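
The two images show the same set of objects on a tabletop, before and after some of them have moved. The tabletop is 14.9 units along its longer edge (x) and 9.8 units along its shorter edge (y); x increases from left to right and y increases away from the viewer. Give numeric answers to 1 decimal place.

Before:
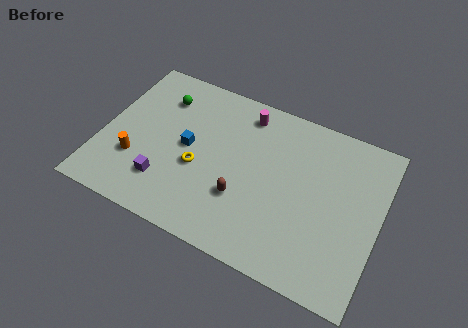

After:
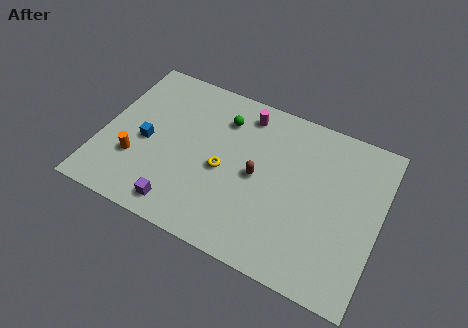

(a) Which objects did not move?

the magenta cylinder and the orange cylinder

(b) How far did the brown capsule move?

1.7

The brown capsule was near (7.8, 3.2) before and (8.4, 4.8) after, so it travelled √(0.6² + 1.6²) ≈ 1.7 units.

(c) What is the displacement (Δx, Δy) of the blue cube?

(-2.2, -0.6)

From the two frames, the blue cube sits at roughly (4.6, 5.0) before and (2.4, 4.4) after.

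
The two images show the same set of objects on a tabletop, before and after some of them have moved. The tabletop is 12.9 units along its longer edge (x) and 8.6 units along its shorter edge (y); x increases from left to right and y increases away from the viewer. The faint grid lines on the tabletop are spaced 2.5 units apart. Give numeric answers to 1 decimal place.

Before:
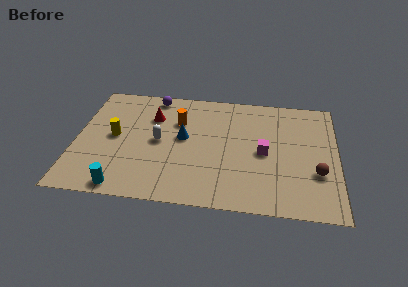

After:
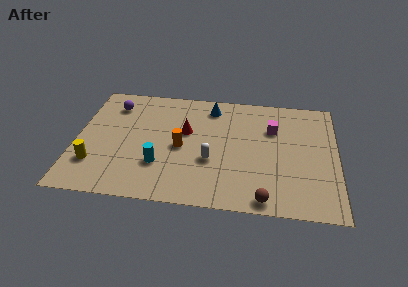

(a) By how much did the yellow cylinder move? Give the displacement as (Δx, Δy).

(-0.9, -2.1)

From the two frames, the yellow cylinder sits at roughly (1.9, 4.4) before and (1.0, 2.3) after.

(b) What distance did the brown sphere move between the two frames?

3.3

The brown sphere moved from about (11.9, 2.9) to (9.4, 0.8), a distance of √(2.5² + 2.1²) ≈ 3.3.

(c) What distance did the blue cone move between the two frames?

2.8

The blue cone moved from about (5.3, 4.7) to (6.6, 7.2), a distance of √(1.3² + 2.5²) ≈ 2.8.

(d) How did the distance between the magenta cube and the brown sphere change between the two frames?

+2.2

The distance was about 2.9 in the first image and 5.1 in the second, so they moved 2.2 units further apart.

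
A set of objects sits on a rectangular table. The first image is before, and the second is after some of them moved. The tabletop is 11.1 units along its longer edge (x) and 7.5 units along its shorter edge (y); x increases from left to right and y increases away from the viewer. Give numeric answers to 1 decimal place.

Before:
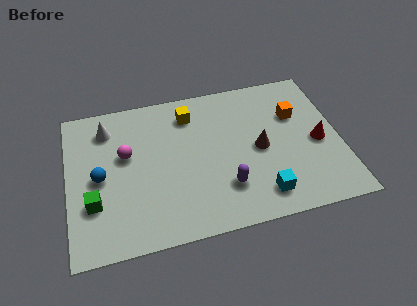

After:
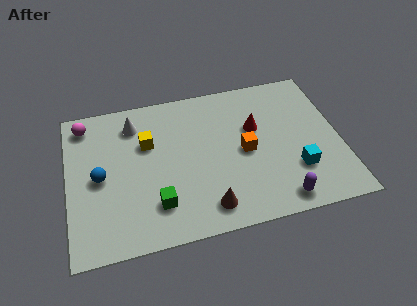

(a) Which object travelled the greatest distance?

the brown cone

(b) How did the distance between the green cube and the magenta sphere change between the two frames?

+2.8

Before: roughly 2.5 units apart; after: 5.3. That's 2.8 units further apart.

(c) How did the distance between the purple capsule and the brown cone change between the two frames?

+0.7

The distance was about 2.2 in the first image and 2.9 in the second, so they moved 0.7 units further apart.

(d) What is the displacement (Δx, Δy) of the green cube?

(2.5, -0.6)

The green cube was at about (1.0, 2.4) and moved to about (3.5, 1.8).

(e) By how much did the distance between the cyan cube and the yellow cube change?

+1.1

The distance was about 5.4 in the first image and 6.5 in the second, so they moved 1.1 units further apart.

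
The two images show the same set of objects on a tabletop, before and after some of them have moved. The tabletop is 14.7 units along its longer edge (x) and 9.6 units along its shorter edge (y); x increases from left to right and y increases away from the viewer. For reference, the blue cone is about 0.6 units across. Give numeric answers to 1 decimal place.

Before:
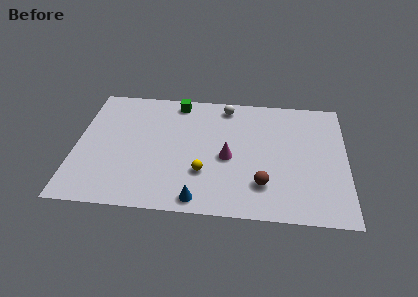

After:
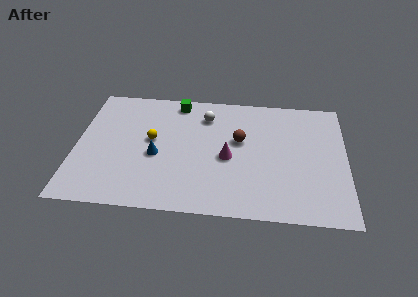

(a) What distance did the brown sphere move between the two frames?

3.5

The brown sphere was near (10.2, 2.4) before and (8.9, 5.7) after, so it travelled √(1.3² + 3.3²) ≈ 3.5 units.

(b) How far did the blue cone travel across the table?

3.9

The blue cone moved from about (6.8, 1.0) to (4.4, 4.1), a distance of √(2.4² + 3.1²) ≈ 3.9.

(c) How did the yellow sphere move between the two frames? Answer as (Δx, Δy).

(-2.9, 2.3)

The yellow sphere started near (7.0, 3.0) and ended near (4.1, 5.3).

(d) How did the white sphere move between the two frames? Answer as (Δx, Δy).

(-1.1, -0.9)

From the two frames, the white sphere sits at roughly (8.1, 8.4) before and (7.0, 7.5) after.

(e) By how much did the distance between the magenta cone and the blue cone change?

+0.3

The distance was about 3.6 in the first image and 3.9 in the second, so they moved 0.3 units further apart.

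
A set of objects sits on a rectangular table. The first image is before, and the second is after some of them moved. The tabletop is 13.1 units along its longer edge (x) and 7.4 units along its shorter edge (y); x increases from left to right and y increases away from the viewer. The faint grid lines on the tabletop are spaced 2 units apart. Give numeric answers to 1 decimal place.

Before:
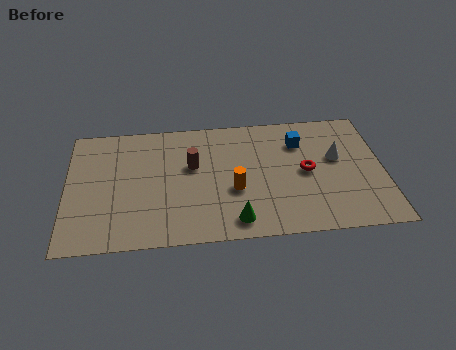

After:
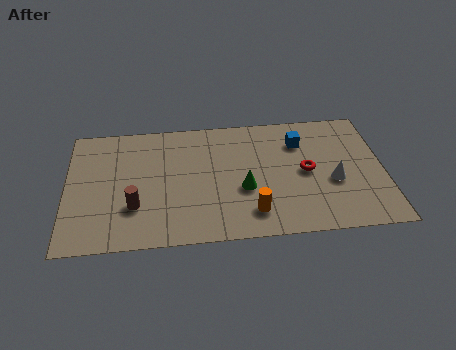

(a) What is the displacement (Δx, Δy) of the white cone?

(-0.2, -1.4)

From the two frames, the white cone sits at roughly (11.2, 4.4) before and (11.0, 3.0) after.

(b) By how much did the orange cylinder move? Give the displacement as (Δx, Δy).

(0.7, -1.4)

From the two frames, the orange cylinder sits at roughly (6.9, 2.9) before and (7.6, 1.5) after.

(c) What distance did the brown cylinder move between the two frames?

3.3

The brown cylinder was near (5.2, 4.5) before and (2.8, 2.3) after, so it travelled √(2.4² + 2.2²) ≈ 3.3 units.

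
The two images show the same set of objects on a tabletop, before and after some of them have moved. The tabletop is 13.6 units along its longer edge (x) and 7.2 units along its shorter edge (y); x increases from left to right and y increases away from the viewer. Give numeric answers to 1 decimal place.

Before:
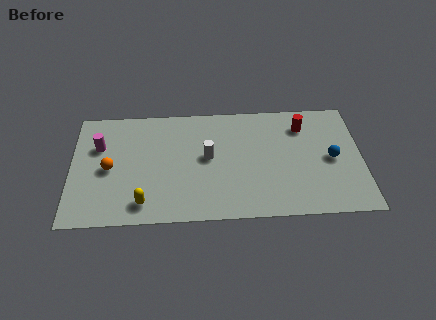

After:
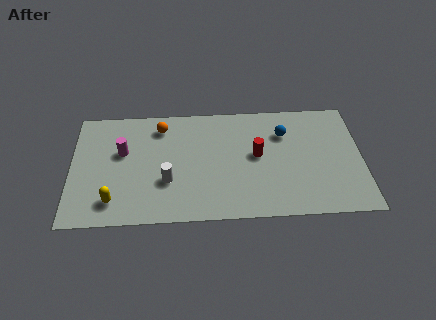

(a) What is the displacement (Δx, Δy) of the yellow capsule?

(-1.4, 0.2)

From the two frames, the yellow capsule sits at roughly (3.4, 1.2) before and (2.0, 1.4) after.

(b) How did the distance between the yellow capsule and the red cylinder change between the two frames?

-1.5

They were about 8.7 units apart before and 7.2 after — 1.5 units closer together.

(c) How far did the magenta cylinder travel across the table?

1.2

The magenta cylinder moved from about (1.3, 4.8) to (2.4, 4.4), a distance of √(1.1² + 0.4²) ≈ 1.2.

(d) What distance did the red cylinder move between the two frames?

2.8

From (10.9, 5.6) to (8.7, 3.9), the red cylinder covered √(2.2² + 1.7²) ≈ 2.8 units.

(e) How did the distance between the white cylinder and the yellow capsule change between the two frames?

-1.3

The distance was about 4.0 in the first image and 2.7 in the second, so they moved 1.3 units closer together.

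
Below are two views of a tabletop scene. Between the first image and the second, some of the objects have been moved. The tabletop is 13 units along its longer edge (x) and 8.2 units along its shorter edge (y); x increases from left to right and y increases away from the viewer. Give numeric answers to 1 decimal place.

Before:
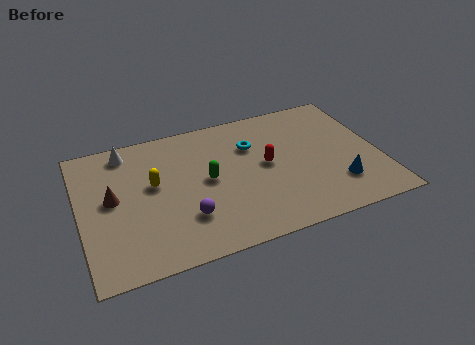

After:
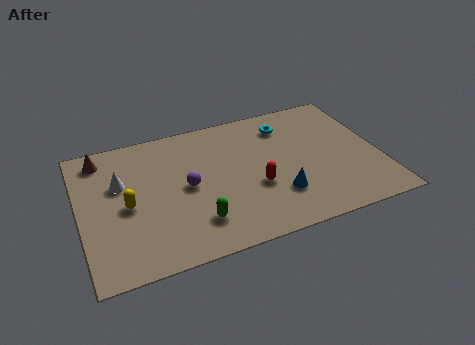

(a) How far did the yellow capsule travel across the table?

1.5

The yellow capsule moved from about (3.2, 4.7) to (2.0, 3.8), a distance of √(1.2² + 0.9²) ≈ 1.5.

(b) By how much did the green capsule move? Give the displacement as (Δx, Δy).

(-0.7, -2.3)

From the two frames, the green capsule sits at roughly (5.5, 4.2) before and (4.8, 1.9) after.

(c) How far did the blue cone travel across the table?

2.6

From (11.0, 2.1) to (8.4, 2.3), the blue cone covered √(2.6² + 0.2²) ≈ 2.6 units.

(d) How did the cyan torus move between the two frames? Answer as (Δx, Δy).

(1.6, 0.8)

From the two frames, the cyan torus sits at roughly (7.6, 5.7) before and (9.2, 6.5) after.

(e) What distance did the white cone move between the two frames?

1.9

From (2.2, 7.1) to (1.8, 5.2), the white cone covered √(0.4² + 1.9²) ≈ 1.9 units.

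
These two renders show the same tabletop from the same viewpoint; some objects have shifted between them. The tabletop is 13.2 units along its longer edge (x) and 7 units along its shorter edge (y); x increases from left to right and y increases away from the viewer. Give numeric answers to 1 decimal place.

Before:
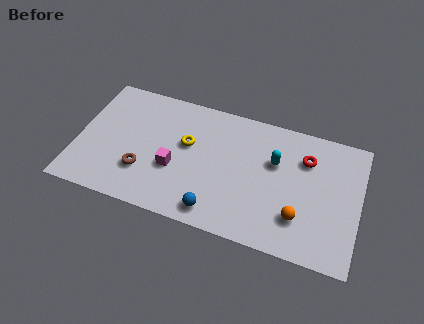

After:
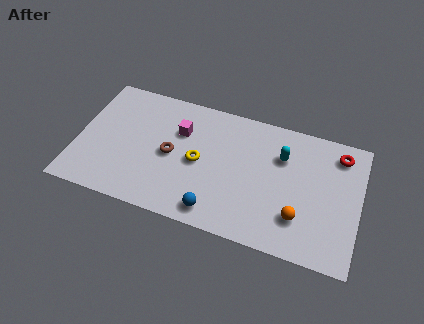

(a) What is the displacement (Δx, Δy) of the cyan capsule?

(0.3, 0.4)

The cyan capsule was at about (9.2, 4.5) and moved to about (9.5, 4.9).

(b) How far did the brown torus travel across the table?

1.8

The brown torus was near (3.2, 2.1) before and (4.4, 3.4) after, so it travelled √(1.2² + 1.3²) ≈ 1.8 units.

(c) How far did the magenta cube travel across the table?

2.1

From (4.6, 2.7) to (4.7, 4.8), the magenta cube covered √(0.1² + 2.1²) ≈ 2.1 units.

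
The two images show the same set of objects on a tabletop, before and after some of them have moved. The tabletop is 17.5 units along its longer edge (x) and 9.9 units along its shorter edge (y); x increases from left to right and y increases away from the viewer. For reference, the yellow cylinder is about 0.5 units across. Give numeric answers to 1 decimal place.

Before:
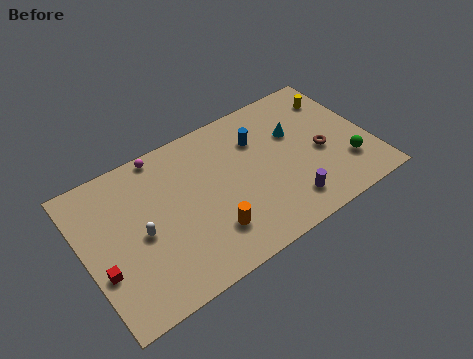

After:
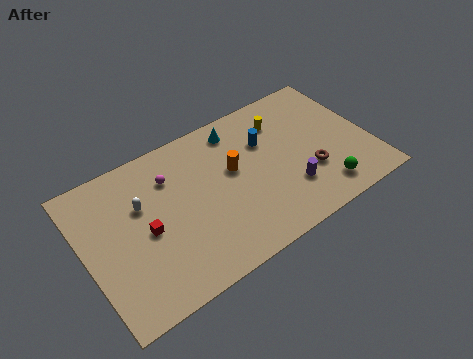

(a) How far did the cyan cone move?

3.9

The cyan cone moved from about (13.2, 6.4) to (9.9, 8.4), a distance of √(3.3² + 2.0²) ≈ 3.9.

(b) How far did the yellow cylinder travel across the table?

3.5

The yellow cylinder was near (16.1, 7.7) before and (12.6, 7.6) after, so it travelled √(3.5² + 0.1²) ≈ 3.5 units.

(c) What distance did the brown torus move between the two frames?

1.3

The brown torus was near (14.5, 4.3) before and (13.6, 3.3) after, so it travelled √(0.9² + 1.0²) ≈ 1.3 units.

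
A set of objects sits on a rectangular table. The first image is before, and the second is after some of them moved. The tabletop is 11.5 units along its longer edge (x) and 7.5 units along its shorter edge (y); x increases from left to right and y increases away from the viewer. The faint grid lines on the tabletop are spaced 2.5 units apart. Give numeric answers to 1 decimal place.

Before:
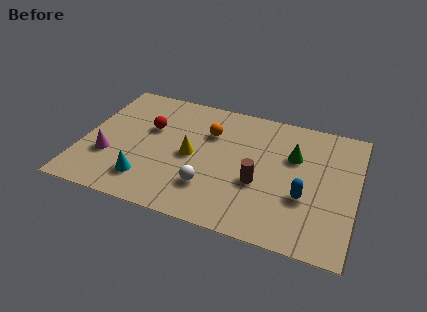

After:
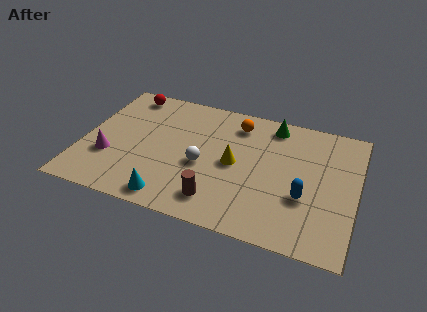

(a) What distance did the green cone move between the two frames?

1.9

From (8.8, 4.9) to (7.8, 6.5), the green cone covered √(1.0² + 1.6²) ≈ 1.9 units.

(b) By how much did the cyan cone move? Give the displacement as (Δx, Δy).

(1.1, -0.7)

The cyan cone started near (2.9, 1.6) and ended near (4.0, 0.9).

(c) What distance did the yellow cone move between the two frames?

1.8

The yellow cone was near (4.6, 3.6) before and (6.4, 3.7) after, so it travelled √(1.8² + 0.1²) ≈ 1.8 units.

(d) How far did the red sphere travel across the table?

2.2

From (2.7, 4.7) to (1.5, 6.6), the red sphere covered √(1.2² + 1.9²) ≈ 2.2 units.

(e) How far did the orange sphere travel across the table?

1.4

From (5.2, 5.2) to (6.3, 6.1), the orange sphere covered √(1.1² + 0.9²) ≈ 1.4 units.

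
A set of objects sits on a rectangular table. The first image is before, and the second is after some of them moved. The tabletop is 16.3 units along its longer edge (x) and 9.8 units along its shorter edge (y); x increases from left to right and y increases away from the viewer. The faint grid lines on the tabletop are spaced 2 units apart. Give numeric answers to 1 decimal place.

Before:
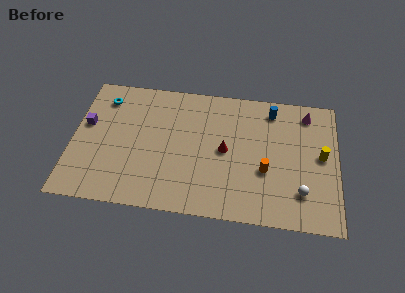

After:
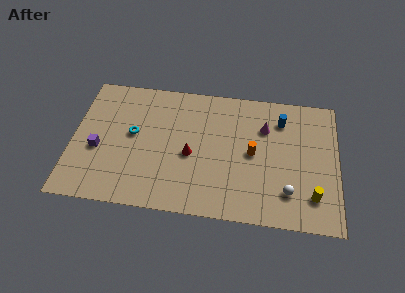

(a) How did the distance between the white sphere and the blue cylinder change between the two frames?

-0.9

Before: roughly 6.2 units apart; after: 5.3. That's 0.9 units closer together.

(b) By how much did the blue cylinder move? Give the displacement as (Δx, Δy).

(0.6, -0.7)

The blue cylinder started near (12.2, 8.3) and ended near (12.8, 7.6).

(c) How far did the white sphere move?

0.8

The white sphere moved from about (14.1, 2.4) to (13.3, 2.3), a distance of √(0.8² + 0.1²) ≈ 0.8.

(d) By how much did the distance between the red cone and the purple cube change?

-2.9

The distance was about 8.6 in the first image and 5.7 in the second, so they moved 2.9 units closer together.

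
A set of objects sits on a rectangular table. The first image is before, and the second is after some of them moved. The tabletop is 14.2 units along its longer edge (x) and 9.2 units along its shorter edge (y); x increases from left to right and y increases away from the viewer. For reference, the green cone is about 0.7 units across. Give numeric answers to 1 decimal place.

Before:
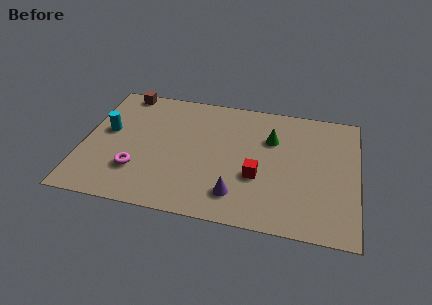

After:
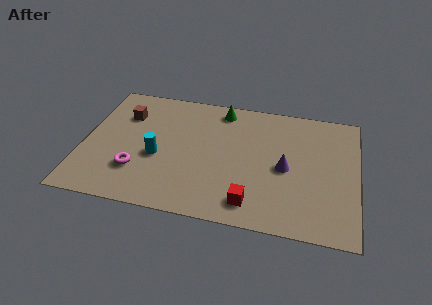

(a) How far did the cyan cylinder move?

3.0

From (1.2, 5.2) to (3.9, 3.8), the cyan cylinder covered √(2.7² + 1.4²) ≈ 3.0 units.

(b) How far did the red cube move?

1.9

The red cube moved from about (9.1, 3.4) to (8.9, 1.5), a distance of √(0.2² + 1.9²) ≈ 1.9.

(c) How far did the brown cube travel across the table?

1.8

The brown cube was near (1.8, 8.4) before and (2.0, 6.6) after, so it travelled √(0.2² + 1.8²) ≈ 1.8 units.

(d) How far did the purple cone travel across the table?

3.4

The purple cone moved from about (8.1, 1.9) to (10.5, 4.3), a distance of √(2.4² + 2.4²) ≈ 3.4.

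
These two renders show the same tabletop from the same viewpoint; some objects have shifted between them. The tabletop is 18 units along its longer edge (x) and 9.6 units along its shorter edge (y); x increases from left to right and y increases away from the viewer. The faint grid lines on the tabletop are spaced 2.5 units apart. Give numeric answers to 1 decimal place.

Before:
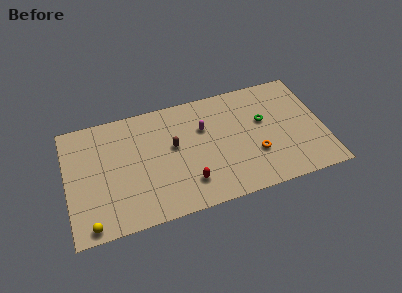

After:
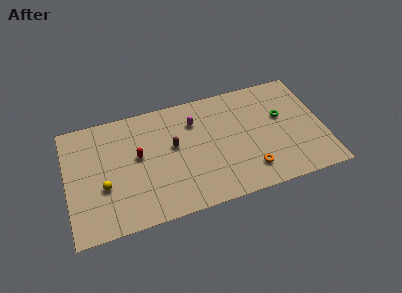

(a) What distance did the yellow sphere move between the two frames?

2.9

From (1.4, 0.9) to (2.5, 3.6), the yellow sphere covered √(1.1² + 2.7²) ≈ 2.9 units.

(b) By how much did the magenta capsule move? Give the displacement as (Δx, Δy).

(-0.6, 0.7)

From the two frames, the magenta capsule sits at roughly (9.7, 6.4) before and (9.1, 7.1) after.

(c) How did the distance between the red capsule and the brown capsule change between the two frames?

-0.9

They were about 3.4 units apart before and 2.5 after — 0.9 units closer together.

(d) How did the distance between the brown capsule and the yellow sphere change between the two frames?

-2.3

Before: roughly 7.6 units apart; after: 5.3. That's 2.3 units closer together.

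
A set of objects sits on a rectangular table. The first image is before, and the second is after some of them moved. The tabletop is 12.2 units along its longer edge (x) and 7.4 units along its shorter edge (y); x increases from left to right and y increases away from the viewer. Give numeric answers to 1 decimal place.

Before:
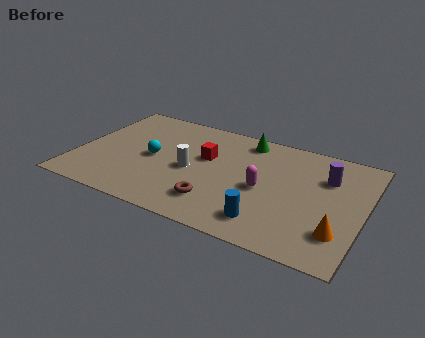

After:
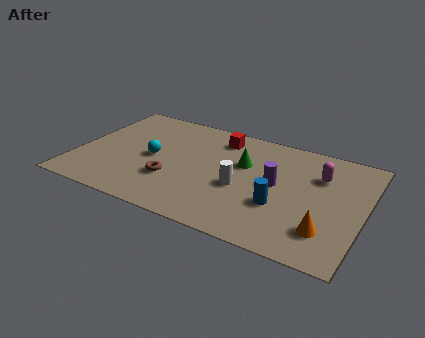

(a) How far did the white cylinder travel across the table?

2.2

The white cylinder moved from about (4.9, 3.4) to (7.1, 3.1), a distance of √(2.2² + 0.3²) ≈ 2.2.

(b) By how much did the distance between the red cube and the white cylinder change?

+2.1

They were about 1.2 units apart before and 3.3 after — 2.1 units further apart.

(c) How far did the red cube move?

1.6

From (5.4, 4.5) to (5.8, 6.1), the red cube covered √(0.4² + 1.6²) ≈ 1.6 units.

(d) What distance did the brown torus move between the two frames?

2.1

From (6.2, 1.7) to (4.2, 2.4), the brown torus covered √(2.0² + 0.7²) ≈ 2.1 units.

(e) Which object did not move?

the cyan sphere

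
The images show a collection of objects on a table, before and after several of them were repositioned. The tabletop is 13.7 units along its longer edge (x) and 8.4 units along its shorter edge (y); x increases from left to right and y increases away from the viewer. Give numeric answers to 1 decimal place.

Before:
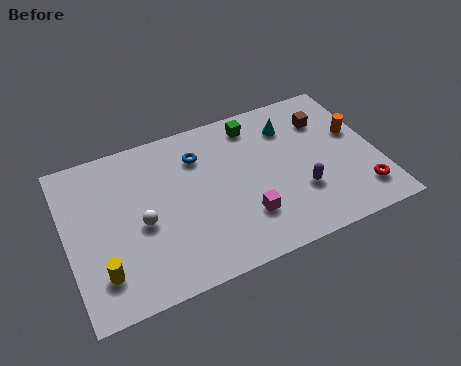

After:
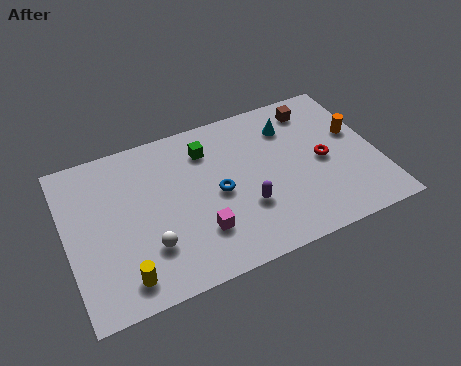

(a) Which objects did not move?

the orange cylinder and the cyan cone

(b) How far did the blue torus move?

2.4

From (6.0, 6.3) to (6.6, 4.0), the blue torus covered √(0.6² + 2.3²) ≈ 2.4 units.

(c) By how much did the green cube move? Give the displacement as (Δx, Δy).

(-2.2, -0.6)

From the two frames, the green cube sits at roughly (8.6, 7.1) before and (6.4, 6.5) after.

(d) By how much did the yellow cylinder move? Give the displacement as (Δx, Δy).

(0.9, -0.6)

From the two frames, the yellow cylinder sits at roughly (1.3, 1.9) before and (2.2, 1.3) after.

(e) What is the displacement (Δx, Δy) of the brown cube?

(-0.4, 0.8)

The brown cube started near (11.7, 6.2) and ended near (11.3, 7.0).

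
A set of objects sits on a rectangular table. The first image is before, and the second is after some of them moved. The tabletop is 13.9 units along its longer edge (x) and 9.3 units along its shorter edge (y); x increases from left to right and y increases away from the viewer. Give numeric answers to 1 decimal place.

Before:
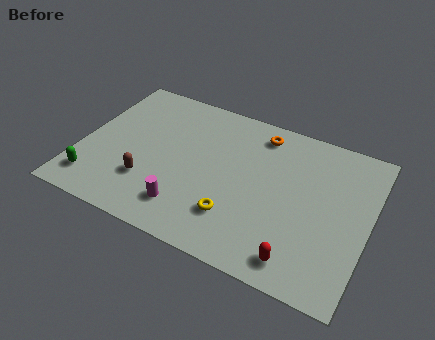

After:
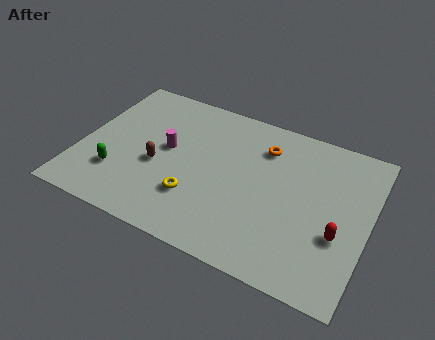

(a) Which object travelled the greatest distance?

the magenta cylinder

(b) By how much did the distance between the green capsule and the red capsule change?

+0.6

They were about 10.0 units apart before and 10.6 after — 0.6 units further apart.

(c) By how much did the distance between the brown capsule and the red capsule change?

+1.2

Before: roughly 7.6 units apart; after: 8.8. That's 1.2 units further apart.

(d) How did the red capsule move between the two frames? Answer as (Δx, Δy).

(1.6, 2.1)

The red capsule started near (11.0, 1.3) and ended near (12.6, 3.4).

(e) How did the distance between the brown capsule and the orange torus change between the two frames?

-1.3

The distance was about 7.1 in the first image and 5.8 in the second, so they moved 1.3 units closer together.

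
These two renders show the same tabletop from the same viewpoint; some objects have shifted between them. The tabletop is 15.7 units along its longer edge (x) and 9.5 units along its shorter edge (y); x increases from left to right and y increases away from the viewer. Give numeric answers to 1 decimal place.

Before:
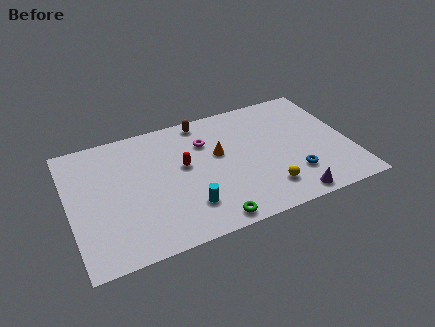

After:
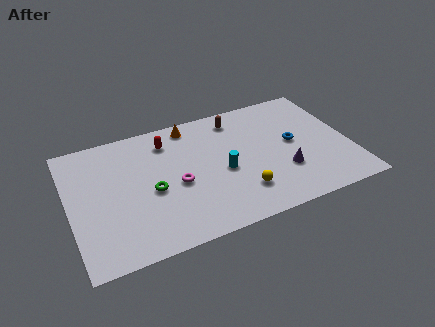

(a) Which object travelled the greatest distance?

the green torus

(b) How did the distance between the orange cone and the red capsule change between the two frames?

-0.4

The distance was about 2.0 in the first image and 1.6 in the second, so they moved 0.4 units closer together.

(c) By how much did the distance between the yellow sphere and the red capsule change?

+0.9

The distance was about 5.5 in the first image and 6.4 in the second, so they moved 0.9 units further apart.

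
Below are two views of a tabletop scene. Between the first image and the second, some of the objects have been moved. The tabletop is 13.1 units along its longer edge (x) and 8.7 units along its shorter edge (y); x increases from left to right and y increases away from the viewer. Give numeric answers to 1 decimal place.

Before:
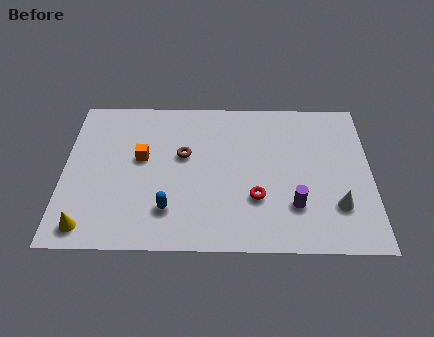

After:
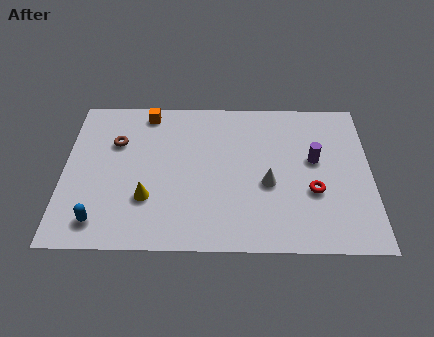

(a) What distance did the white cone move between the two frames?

3.1

The white cone was near (11.6, 2.4) before and (8.7, 3.6) after, so it travelled √(2.9² + 1.2²) ≈ 3.1 units.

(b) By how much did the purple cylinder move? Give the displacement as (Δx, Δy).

(0.9, 2.6)

The purple cylinder started near (9.8, 2.4) and ended near (10.7, 5.0).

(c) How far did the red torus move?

2.4

From (8.2, 2.8) to (10.6, 3.2), the red torus covered √(2.4² + 0.4²) ≈ 2.4 units.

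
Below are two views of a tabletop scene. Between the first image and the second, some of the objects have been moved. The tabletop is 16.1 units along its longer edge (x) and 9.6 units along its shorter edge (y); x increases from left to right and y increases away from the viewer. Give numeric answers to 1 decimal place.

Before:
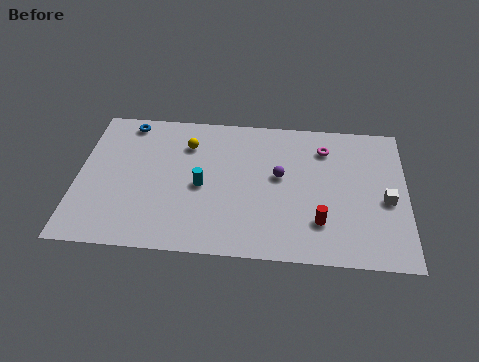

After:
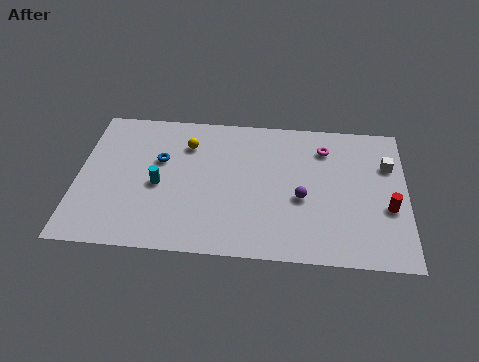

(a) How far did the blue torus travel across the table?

3.0

The blue torus moved from about (2.3, 8.5) to (4.0, 6.0), a distance of √(1.7² + 2.5²) ≈ 3.0.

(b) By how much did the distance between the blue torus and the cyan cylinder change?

-3.9

The distance was about 5.6 in the first image and 1.7 in the second, so they moved 3.9 units closer together.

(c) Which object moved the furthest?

the red cylinder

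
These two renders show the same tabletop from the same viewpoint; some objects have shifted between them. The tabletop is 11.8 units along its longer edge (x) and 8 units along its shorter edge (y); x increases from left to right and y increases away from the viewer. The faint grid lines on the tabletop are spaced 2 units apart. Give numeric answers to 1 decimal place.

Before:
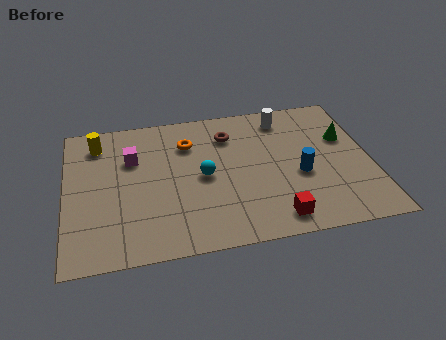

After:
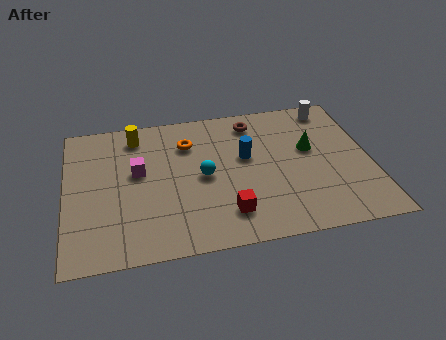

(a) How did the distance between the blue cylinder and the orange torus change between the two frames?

-2.4

Before: roughly 4.9 units apart; after: 2.5. That's 2.4 units closer together.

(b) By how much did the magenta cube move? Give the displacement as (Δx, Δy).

(0.2, -0.8)

From the two frames, the magenta cube sits at roughly (2.6, 5.4) before and (2.8, 4.6) after.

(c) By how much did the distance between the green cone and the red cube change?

-0.5

Before: roughly 5.0 units apart; after: 4.5. That's 0.5 units closer together.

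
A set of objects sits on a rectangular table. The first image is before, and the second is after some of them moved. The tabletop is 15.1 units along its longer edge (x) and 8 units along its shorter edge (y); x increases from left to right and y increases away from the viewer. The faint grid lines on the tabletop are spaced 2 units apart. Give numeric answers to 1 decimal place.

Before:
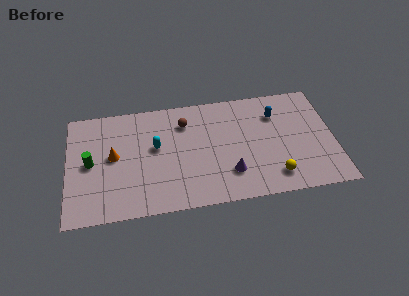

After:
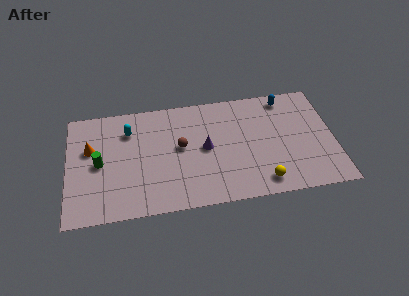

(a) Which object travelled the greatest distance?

the purple cone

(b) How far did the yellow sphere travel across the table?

0.8

The yellow sphere moved from about (11.6, 1.5) to (10.9, 1.2), a distance of √(0.7² + 0.3²) ≈ 0.8.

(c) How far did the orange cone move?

1.5

The orange cone moved from about (2.6, 4.3) to (1.3, 5.0), a distance of √(1.3² + 0.7²) ≈ 1.5.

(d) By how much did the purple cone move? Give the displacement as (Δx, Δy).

(-1.3, 2.0)

The purple cone was at about (9.1, 2.1) and moved to about (7.8, 4.1).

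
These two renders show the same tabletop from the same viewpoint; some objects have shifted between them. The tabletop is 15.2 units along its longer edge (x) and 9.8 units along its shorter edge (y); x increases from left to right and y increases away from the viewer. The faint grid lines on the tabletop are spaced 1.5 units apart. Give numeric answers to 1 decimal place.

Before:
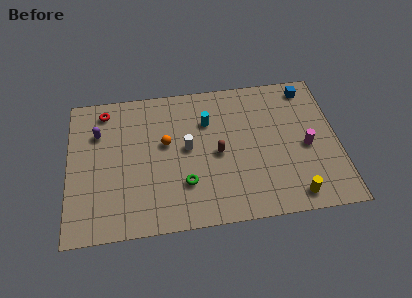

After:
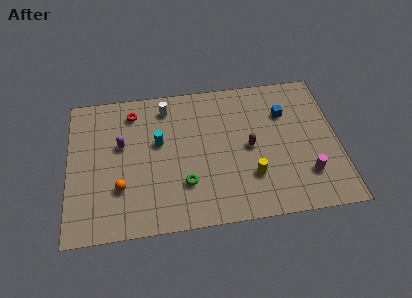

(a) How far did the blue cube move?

2.1

From (13.7, 8.5) to (12.3, 6.9), the blue cube covered √(1.4² + 1.6²) ≈ 2.1 units.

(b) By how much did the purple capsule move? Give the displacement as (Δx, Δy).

(1.3, -1.0)

The purple capsule was at about (1.7, 6.9) and moved to about (3.0, 5.9).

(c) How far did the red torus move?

1.6

The red torus moved from about (2.1, 8.4) to (3.7, 8.1), a distance of √(1.6² + 0.3²) ≈ 1.6.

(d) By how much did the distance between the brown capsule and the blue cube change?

-3.6

The distance was about 6.6 in the first image and 3.0 in the second, so they moved 3.6 units closer together.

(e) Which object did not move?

the green torus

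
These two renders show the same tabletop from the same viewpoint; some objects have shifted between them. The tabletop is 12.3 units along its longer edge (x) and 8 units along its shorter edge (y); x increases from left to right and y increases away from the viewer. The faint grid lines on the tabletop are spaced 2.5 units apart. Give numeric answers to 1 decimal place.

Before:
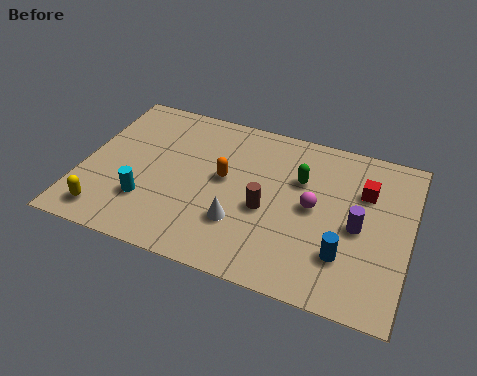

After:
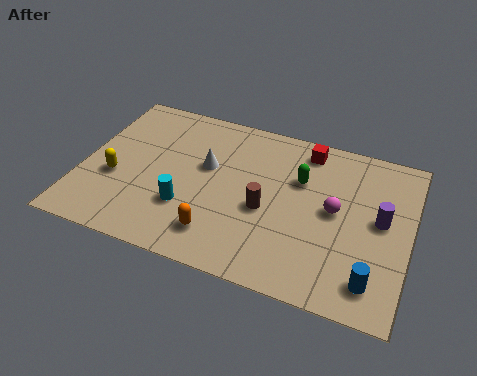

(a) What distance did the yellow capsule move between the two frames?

1.9

From (1.2, 1.2) to (1.3, 3.1), the yellow capsule covered √(0.1² + 1.9²) ≈ 1.9 units.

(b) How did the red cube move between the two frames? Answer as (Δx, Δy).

(-2.3, 1.4)

The red cube started near (10.5, 5.5) and ended near (8.2, 6.9).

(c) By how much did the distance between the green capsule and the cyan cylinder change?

-1.4

They were about 6.3 units apart before and 4.9 after — 1.4 units closer together.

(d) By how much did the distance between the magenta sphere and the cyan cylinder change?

-0.7

Before: roughly 6.4 units apart; after: 5.7. That's 0.7 units closer together.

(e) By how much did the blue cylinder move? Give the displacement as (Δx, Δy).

(1.1, -0.8)

The blue cylinder was at about (10.0, 2.2) and moved to about (11.1, 1.4).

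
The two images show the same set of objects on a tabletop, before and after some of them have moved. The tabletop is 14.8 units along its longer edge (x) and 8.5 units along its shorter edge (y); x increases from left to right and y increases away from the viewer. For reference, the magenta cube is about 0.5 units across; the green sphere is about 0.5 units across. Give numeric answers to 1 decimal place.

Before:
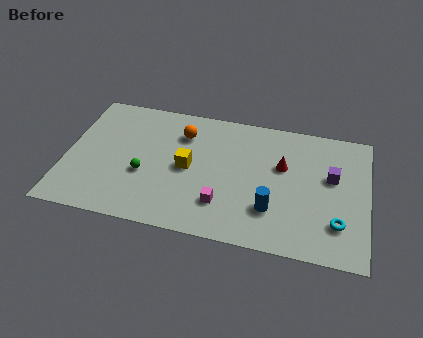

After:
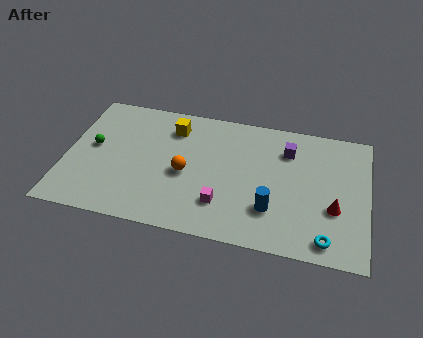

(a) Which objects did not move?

the magenta cube and the blue cylinder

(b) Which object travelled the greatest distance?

the red cone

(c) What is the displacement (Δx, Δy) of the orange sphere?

(0.3, -2.6)

The orange sphere was at about (5.6, 6.4) and moved to about (5.9, 3.8).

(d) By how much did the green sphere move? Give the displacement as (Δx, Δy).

(-2.6, 1.3)

The green sphere was at about (3.9, 3.3) and moved to about (1.3, 4.6).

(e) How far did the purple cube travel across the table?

2.6

From (13.0, 5.1) to (10.8, 6.4), the purple cube covered √(2.2² + 1.3²) ≈ 2.6 units.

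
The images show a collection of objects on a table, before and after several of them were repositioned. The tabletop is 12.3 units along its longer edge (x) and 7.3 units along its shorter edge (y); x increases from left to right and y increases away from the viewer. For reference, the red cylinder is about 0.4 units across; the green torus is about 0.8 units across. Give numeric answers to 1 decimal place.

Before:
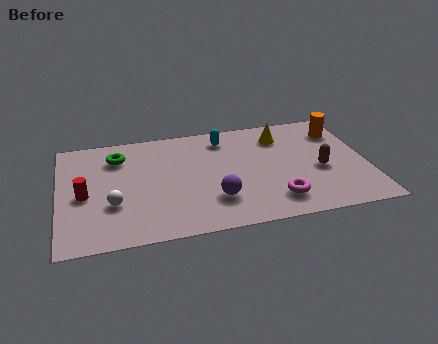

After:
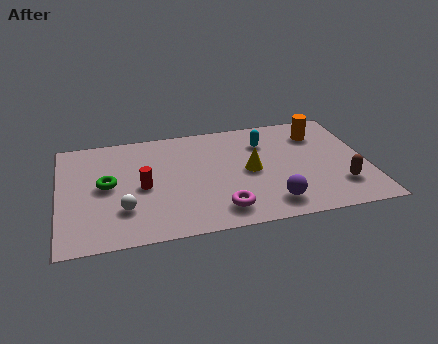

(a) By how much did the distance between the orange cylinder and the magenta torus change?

+1.0

Before: roughly 5.0 units apart; after: 6.0. That's 1.0 units further apart.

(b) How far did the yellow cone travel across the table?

2.5

From (9.0, 5.7) to (7.6, 3.6), the yellow cone covered √(1.4² + 2.1²) ≈ 2.5 units.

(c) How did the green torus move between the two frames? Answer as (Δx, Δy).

(-0.5, -1.8)

The green torus started near (2.4, 5.6) and ended near (1.9, 3.8).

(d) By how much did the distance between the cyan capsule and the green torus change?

+2.3

They were about 4.3 units apart before and 6.6 after — 2.3 units further apart.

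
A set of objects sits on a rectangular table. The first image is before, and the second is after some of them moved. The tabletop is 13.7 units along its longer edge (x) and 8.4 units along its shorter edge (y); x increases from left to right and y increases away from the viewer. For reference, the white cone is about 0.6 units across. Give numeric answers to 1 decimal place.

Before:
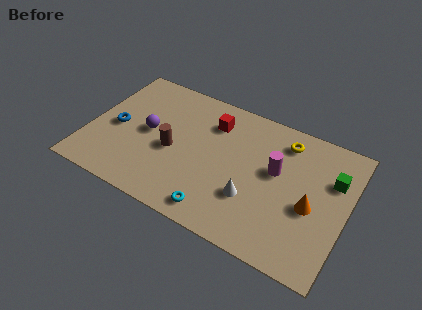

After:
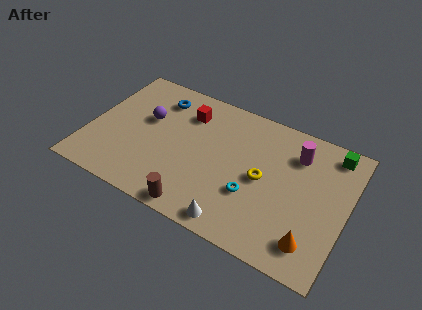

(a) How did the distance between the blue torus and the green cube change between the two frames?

-2.2

The distance was about 11.5 in the first image and 9.3 in the second, so they moved 2.2 units closer together.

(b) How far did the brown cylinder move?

3.4

From (4.5, 3.7) to (6.3, 0.8), the brown cylinder covered √(1.8² + 2.9²) ≈ 3.4 units.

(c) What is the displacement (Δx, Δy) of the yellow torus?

(-0.8, -2.8)

From the two frames, the yellow torus sits at roughly (10.1, 6.9) before and (9.3, 4.1) after.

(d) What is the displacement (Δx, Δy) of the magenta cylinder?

(0.9, 1.5)

The magenta cylinder was at about (9.9, 4.9) and moved to about (10.8, 6.4).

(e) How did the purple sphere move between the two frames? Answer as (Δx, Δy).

(-0.2, 0.8)

The purple sphere started near (3.1, 4.3) and ended near (2.9, 5.1).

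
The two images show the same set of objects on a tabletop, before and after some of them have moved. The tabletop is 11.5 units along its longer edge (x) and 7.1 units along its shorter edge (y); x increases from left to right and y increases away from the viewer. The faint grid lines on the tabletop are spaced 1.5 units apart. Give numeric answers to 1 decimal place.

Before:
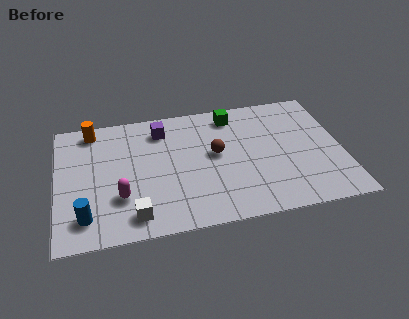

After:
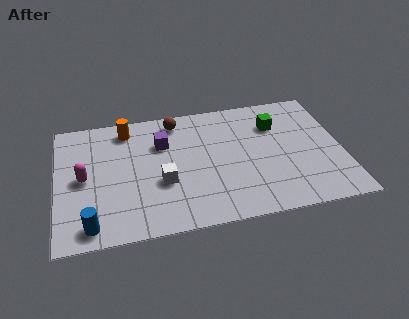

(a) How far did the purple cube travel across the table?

0.8

The purple cube moved from about (4.3, 5.7) to (4.3, 4.9), a distance of √(0.0² + 0.8²) ≈ 0.8.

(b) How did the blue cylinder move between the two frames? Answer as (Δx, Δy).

(0.2, -0.5)

The blue cylinder was at about (1.1, 1.4) and moved to about (1.3, 0.9).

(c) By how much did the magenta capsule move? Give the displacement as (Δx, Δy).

(-1.4, 1.3)

The magenta capsule was at about (2.5, 2.2) and moved to about (1.1, 3.5).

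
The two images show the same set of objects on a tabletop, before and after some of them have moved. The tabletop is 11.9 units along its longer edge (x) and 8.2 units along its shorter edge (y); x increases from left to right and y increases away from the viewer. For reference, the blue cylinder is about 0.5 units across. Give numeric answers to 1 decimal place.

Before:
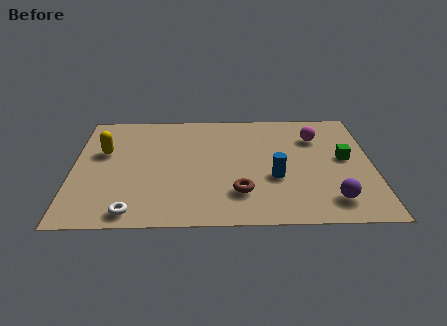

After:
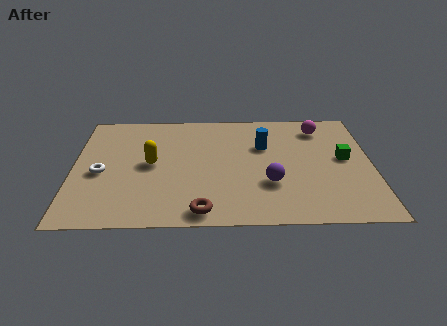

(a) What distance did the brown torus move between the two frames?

1.9

The brown torus moved from about (6.6, 2.1) to (5.1, 0.9), a distance of √(1.5² + 1.2²) ≈ 1.9.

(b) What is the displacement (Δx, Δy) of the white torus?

(-1.3, 2.7)

The white torus started near (2.4, 0.9) and ended near (1.1, 3.6).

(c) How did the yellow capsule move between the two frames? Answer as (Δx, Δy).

(1.9, -0.9)

The yellow capsule was at about (1.2, 5.1) and moved to about (3.1, 4.2).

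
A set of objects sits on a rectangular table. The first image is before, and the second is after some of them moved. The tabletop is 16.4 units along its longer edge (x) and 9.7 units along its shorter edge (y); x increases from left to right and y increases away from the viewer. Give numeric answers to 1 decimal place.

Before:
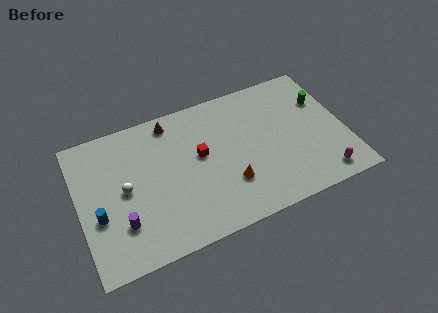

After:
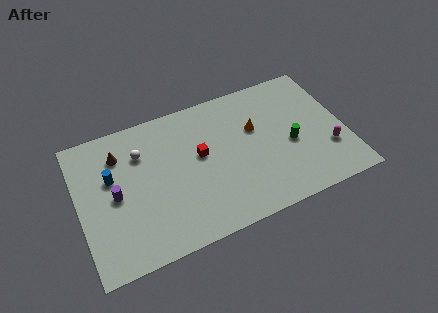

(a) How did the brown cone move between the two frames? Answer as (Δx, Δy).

(-3.3, -1.1)

The brown cone was at about (6.0, 8.5) and moved to about (2.7, 7.4).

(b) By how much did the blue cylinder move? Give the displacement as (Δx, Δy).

(1.0, 2.3)

The blue cylinder was at about (1.1, 3.7) and moved to about (2.1, 6.0).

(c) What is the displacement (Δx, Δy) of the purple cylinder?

(-0.2, 2.0)

The purple cylinder was at about (2.4, 2.7) and moved to about (2.2, 4.7).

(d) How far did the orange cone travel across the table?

3.8

From (9.0, 2.9) to (11.0, 6.1), the orange cone covered √(2.0² + 3.2²) ≈ 3.8 units.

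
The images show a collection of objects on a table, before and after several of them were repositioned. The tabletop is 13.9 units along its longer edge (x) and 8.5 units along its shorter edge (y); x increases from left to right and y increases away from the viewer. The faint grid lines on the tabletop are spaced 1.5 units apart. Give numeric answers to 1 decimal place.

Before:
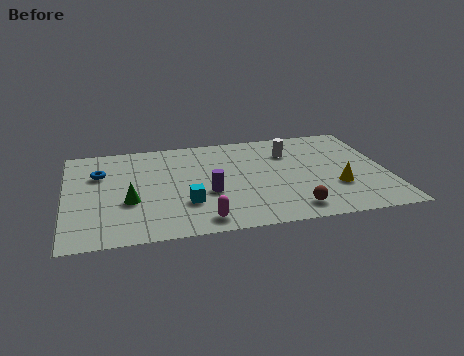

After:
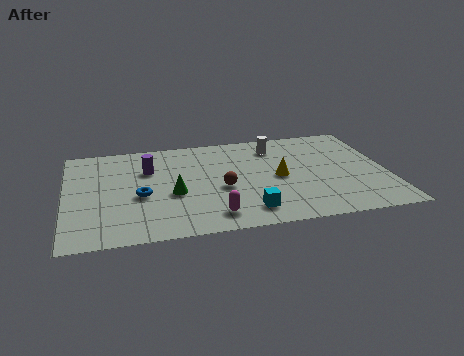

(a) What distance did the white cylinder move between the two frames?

0.8

The white cylinder was near (9.8, 6.2) before and (9.2, 6.8) after, so it travelled √(0.6² + 0.6²) ≈ 0.8 units.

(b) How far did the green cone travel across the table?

1.9

The green cone was near (2.7, 3.2) before and (4.6, 3.5) after, so it travelled √(1.9² + 0.3²) ≈ 1.9 units.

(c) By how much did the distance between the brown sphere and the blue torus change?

-5.8

Before: roughly 9.3 units apart; after: 3.5. That's 5.8 units closer together.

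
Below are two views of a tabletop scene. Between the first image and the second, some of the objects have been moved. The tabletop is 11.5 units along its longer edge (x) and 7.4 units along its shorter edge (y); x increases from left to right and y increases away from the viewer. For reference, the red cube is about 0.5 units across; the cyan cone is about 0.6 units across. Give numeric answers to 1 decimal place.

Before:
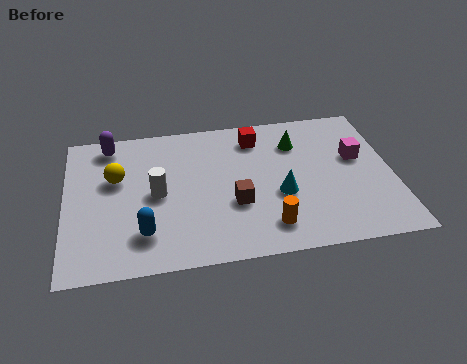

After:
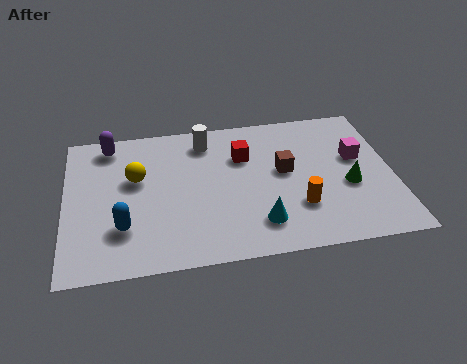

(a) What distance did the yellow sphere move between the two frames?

0.7

The yellow sphere was near (1.8, 4.6) before and (2.5, 4.5) after, so it travelled √(0.7² + 0.1²) ≈ 0.7 units.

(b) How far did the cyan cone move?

1.5

The cyan cone moved from about (7.5, 2.9) to (6.7, 1.6), a distance of √(0.8² + 1.3²) ≈ 1.5.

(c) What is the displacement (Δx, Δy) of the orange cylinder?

(1.1, 0.8)

The orange cylinder was at about (7.0, 1.4) and moved to about (8.1, 2.2).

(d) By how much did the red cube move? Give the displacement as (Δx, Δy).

(-0.5, -0.9)

From the two frames, the red cube sits at roughly (6.8, 6.0) before and (6.3, 5.1) after.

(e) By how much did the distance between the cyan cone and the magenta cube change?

+1.4

The distance was about 3.2 in the first image and 4.6 in the second, so they moved 1.4 units further apart.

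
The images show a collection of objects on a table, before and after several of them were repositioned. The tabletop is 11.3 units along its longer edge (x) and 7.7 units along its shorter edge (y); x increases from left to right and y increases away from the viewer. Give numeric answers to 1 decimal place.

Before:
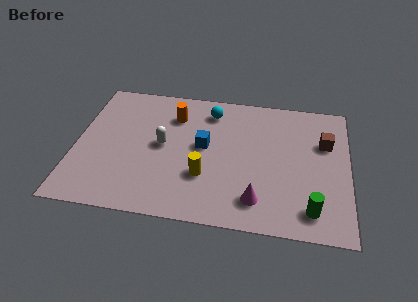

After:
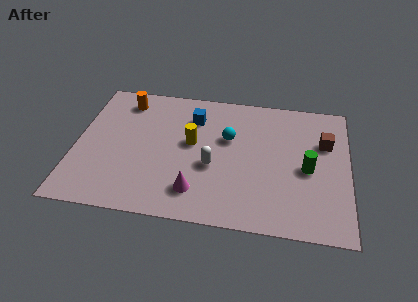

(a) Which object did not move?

the brown cube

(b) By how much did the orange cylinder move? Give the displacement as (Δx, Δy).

(-2.1, 0.6)

The orange cylinder started near (4.0, 5.8) and ended near (1.9, 6.4).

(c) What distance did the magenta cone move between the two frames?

2.5

The magenta cone was near (7.6, 1.5) before and (5.1, 1.6) after, so it travelled √(2.5² + 0.1²) ≈ 2.5 units.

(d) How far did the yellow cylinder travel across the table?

1.9

The yellow cylinder was near (5.4, 2.5) before and (4.8, 4.3) after, so it travelled √(0.6² + 1.8²) ≈ 1.9 units.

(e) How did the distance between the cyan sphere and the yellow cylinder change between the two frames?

-2.2

They were about 3.8 units apart before and 1.6 after — 2.2 units closer together.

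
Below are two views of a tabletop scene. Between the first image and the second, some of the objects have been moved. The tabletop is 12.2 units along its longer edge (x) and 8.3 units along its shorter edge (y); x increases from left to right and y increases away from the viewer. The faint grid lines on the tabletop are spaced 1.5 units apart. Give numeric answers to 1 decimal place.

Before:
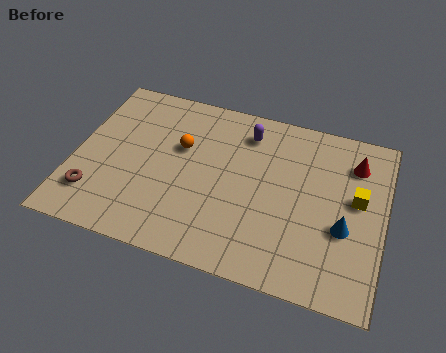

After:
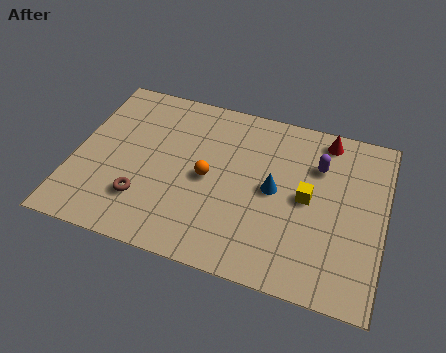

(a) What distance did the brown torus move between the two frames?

1.9

The brown torus moved from about (1.0, 1.9) to (2.9, 2.2), a distance of √(1.9² + 0.3²) ≈ 1.9.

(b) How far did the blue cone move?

3.0

The blue cone moved from about (10.7, 3.2) to (7.9, 4.2), a distance of √(2.8² + 1.0²) ≈ 3.0.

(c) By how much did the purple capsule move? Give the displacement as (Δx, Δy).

(2.9, -0.8)

From the two frames, the purple capsule sits at roughly (6.6, 6.7) before and (9.5, 5.9) after.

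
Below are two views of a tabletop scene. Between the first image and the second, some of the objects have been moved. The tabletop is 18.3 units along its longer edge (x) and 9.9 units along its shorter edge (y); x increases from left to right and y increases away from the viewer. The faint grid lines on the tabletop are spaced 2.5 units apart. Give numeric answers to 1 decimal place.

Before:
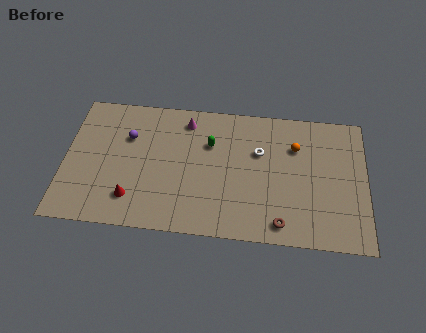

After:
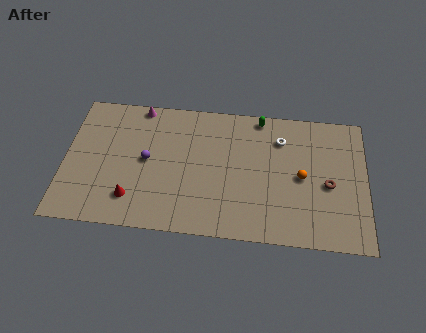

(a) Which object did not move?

the red cone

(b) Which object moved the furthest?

the brown torus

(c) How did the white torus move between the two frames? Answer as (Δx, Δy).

(1.3, 1.1)

From the two frames, the white torus sits at roughly (11.8, 6.4) before and (13.1, 7.5) after.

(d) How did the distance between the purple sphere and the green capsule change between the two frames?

+2.8

They were about 5.0 units apart before and 7.8 after — 2.8 units further apart.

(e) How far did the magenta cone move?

3.0

The magenta cone moved from about (7.3, 8.3) to (4.4, 9.1), a distance of √(2.9² + 0.8²) ≈ 3.0.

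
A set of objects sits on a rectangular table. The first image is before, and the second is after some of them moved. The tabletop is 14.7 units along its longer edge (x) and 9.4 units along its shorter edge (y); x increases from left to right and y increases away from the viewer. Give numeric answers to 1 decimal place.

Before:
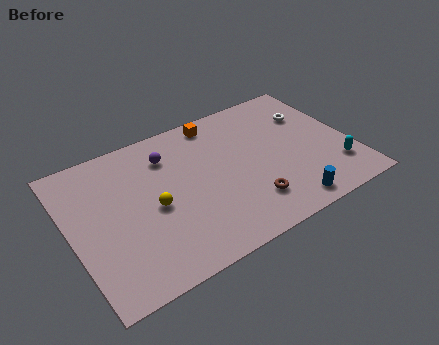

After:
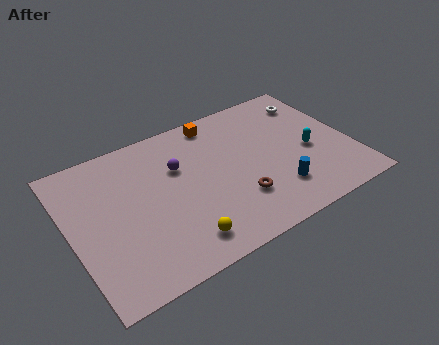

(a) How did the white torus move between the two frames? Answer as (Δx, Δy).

(0.3, 0.9)

The white torus started near (13.0, 6.6) and ended near (13.3, 7.5).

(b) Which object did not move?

the orange cube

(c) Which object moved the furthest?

the yellow sphere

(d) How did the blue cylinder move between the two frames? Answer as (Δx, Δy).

(-0.3, 1.2)

From the two frames, the blue cylinder sits at roughly (10.7, 1.1) before and (10.4, 2.3) after.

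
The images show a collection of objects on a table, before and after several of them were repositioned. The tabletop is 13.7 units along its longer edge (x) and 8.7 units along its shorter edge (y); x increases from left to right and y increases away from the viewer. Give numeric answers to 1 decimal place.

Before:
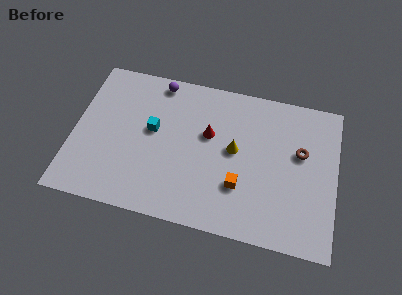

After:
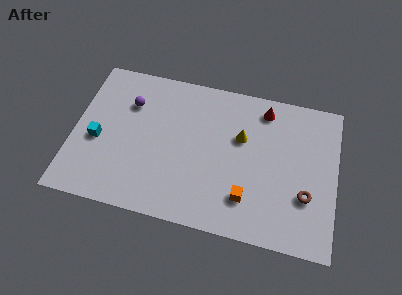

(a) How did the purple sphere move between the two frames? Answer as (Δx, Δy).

(-1.4, -1.6)

The purple sphere was at about (4.2, 7.8) and moved to about (2.8, 6.2).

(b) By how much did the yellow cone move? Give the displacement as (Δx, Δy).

(0.3, 0.8)

From the two frames, the yellow cone sits at roughly (8.4, 4.7) before and (8.7, 5.5) after.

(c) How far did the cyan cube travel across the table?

3.0

The cyan cube moved from about (4.1, 4.9) to (1.3, 3.7), a distance of √(2.8² + 1.2²) ≈ 3.0.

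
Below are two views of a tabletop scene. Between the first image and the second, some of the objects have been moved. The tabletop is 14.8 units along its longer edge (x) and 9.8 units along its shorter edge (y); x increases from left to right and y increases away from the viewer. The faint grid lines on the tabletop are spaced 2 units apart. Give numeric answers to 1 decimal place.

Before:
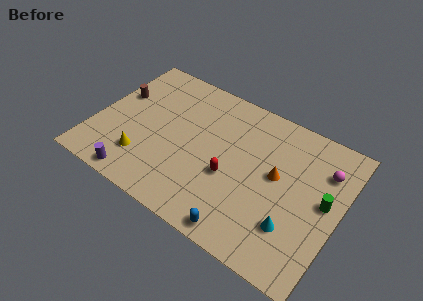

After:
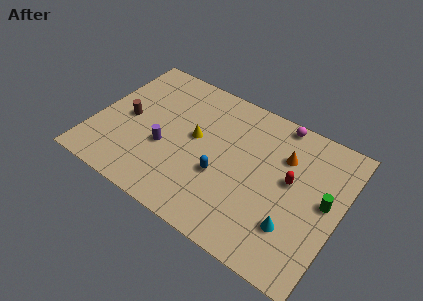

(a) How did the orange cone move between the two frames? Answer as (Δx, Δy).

(0.2, 1.5)

The orange cone started near (11.0, 5.4) and ended near (11.2, 6.9).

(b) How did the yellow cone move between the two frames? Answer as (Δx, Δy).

(2.7, 3.0)

The yellow cone was at about (3.3, 2.4) and moved to about (6.0, 5.4).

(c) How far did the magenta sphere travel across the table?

3.6

The magenta sphere moved from about (13.6, 7.2) to (10.5, 9.0), a distance of √(3.1² + 1.8²) ≈ 3.6.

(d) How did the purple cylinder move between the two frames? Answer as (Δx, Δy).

(1.2, 2.9)

From the two frames, the purple cylinder sits at roughly (3.2, 0.9) before and (4.4, 3.8) after.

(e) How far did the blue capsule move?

3.3

The blue capsule was near (9.7, 0.9) before and (7.9, 3.7) after, so it travelled √(1.8² + 2.8²) ≈ 3.3 units.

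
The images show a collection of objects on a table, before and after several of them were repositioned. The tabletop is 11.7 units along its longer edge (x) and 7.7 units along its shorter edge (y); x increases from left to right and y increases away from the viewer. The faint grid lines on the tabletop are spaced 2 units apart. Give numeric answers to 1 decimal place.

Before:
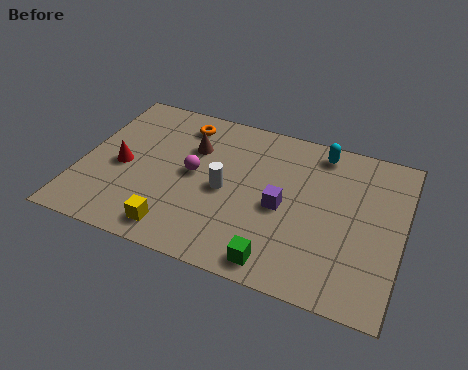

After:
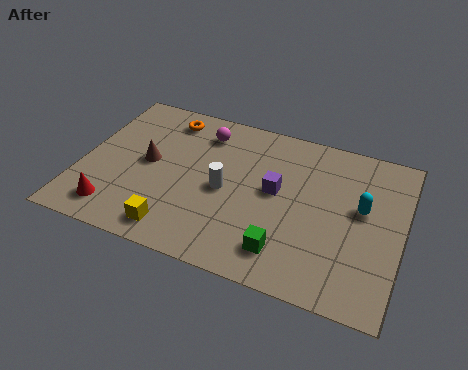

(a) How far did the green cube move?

0.6

The green cube was near (7.5, 0.9) before and (7.7, 1.5) after, so it travelled √(0.2² + 0.6²) ≈ 0.6 units.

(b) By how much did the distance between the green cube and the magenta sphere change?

+1.3

Before: roughly 4.6 units apart; after: 5.9. That's 1.3 units further apart.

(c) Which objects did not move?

the white cylinder and the yellow cube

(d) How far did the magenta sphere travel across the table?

2.2

The magenta sphere moved from about (4.1, 4.0) to (4.2, 6.2), a distance of √(0.1² + 2.2²) ≈ 2.2.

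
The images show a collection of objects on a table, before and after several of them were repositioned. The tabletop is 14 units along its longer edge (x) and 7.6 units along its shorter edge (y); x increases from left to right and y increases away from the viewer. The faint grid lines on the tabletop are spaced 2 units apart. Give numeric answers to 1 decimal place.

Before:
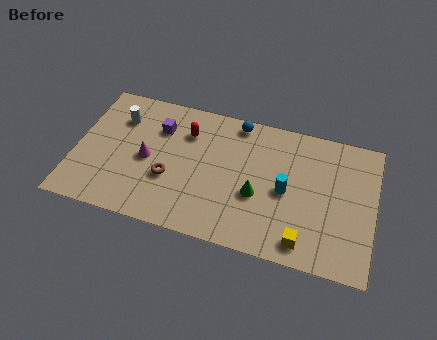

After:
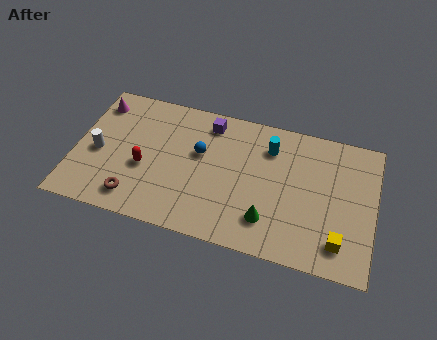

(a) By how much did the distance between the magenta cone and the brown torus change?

+4.0

They were about 1.4 units apart before and 5.4 after — 4.0 units further apart.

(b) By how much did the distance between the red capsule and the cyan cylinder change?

+1.1

The distance was about 5.2 in the first image and 6.3 in the second, so they moved 1.1 units further apart.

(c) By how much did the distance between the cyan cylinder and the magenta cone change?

+1.7

Before: roughly 6.5 units apart; after: 8.2. That's 1.7 units further apart.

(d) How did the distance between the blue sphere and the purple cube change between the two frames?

-2.0

Before: roughly 3.8 units apart; after: 1.8. That's 2.0 units closer together.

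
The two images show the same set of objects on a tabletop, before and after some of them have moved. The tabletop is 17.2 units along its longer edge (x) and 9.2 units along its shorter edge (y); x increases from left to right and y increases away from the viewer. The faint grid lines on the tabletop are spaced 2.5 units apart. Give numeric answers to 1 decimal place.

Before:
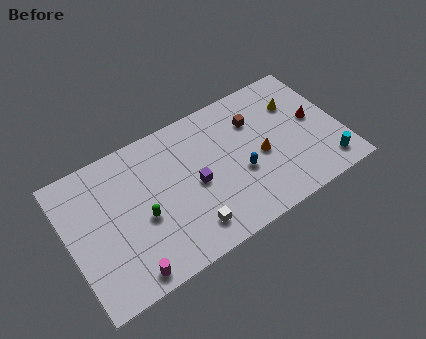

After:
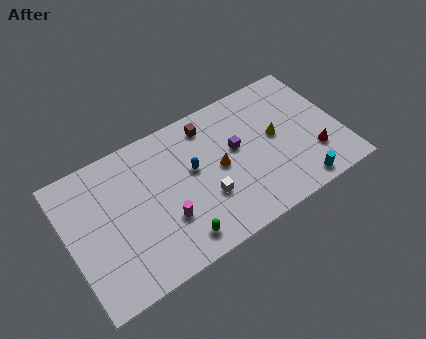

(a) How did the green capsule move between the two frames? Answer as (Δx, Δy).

(1.8, -2.5)

The green capsule started near (4.5, 3.9) and ended near (6.3, 1.4).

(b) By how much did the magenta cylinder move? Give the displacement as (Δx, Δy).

(2.7, 2.0)

The magenta cylinder started near (3.1, 1.0) and ended near (5.8, 3.0).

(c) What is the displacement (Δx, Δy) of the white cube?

(1.3, 1.4)

From the two frames, the white cube sits at roughly (7.1, 1.7) before and (8.4, 3.1) after.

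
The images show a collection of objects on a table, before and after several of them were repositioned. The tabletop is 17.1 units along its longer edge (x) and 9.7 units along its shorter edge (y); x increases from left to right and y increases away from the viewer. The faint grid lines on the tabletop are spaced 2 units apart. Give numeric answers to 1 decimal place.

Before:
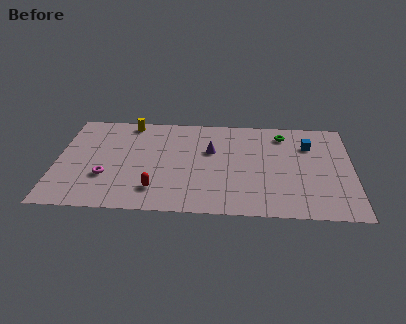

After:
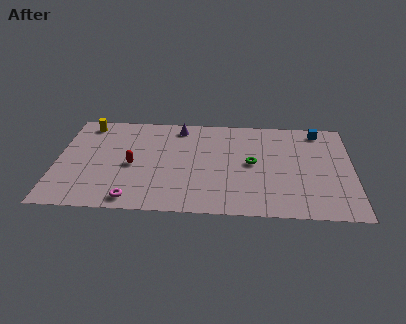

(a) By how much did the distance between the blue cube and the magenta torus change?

+0.7

They were about 12.3 units apart before and 13.0 after — 0.7 units further apart.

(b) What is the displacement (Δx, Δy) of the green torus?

(-1.8, -3.0)

From the two frames, the green torus sits at roughly (13.1, 8.0) before and (11.3, 5.0) after.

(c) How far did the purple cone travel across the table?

3.0

The purple cone moved from about (8.9, 6.1) to (7.0, 8.4), a distance of √(1.9² + 2.3²) ≈ 3.0.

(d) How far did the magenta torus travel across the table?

2.6

From (2.9, 3.2) to (4.5, 1.1), the magenta torus covered √(1.6² + 2.1²) ≈ 2.6 units.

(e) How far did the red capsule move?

2.7

From (5.8, 2.1) to (4.4, 4.4), the red capsule covered √(1.4² + 2.3²) ≈ 2.7 units.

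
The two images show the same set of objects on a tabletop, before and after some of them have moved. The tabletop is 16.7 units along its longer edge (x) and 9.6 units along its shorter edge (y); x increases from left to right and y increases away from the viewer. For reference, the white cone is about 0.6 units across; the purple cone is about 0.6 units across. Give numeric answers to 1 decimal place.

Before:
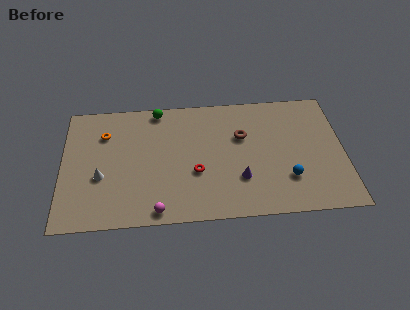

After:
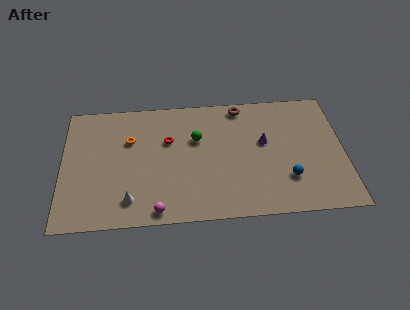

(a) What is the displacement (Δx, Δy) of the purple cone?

(1.5, 2.7)

From the two frames, the purple cone sits at roughly (10.5, 2.9) before and (12.0, 5.6) after.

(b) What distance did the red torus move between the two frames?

3.1

The red torus moved from about (7.9, 3.6) to (6.3, 6.2), a distance of √(1.6² + 2.6²) ≈ 3.1.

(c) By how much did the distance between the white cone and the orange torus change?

+1.3

They were about 3.3 units apart before and 4.6 after — 1.3 units further apart.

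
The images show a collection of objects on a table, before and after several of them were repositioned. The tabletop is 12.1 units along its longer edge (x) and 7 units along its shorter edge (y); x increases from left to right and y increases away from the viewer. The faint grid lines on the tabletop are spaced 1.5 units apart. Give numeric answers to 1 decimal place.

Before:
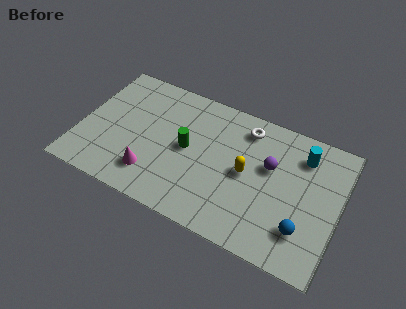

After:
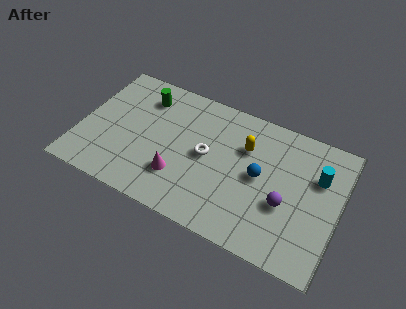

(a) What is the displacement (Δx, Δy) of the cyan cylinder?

(0.8, -0.8)

From the two frames, the cyan cylinder sits at roughly (10.2, 5.5) before and (11.0, 4.7) after.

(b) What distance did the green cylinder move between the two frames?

3.0

The green cylinder was near (5.0, 3.6) before and (2.7, 5.5) after, so it travelled √(2.3² + 1.9²) ≈ 3.0 units.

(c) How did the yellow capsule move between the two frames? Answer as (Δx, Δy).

(-0.2, 1.3)

The yellow capsule was at about (7.8, 3.5) and moved to about (7.6, 4.8).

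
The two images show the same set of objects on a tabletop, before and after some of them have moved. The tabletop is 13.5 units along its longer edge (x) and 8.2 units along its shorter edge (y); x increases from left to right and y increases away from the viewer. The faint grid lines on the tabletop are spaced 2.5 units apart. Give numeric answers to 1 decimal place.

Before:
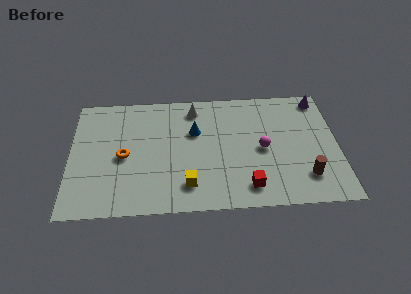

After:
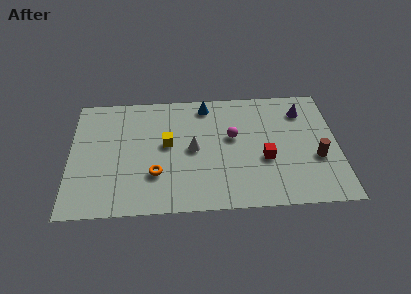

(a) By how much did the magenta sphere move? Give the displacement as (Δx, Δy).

(-1.5, 0.9)

From the two frames, the magenta sphere sits at roughly (9.7, 3.9) before and (8.2, 4.8) after.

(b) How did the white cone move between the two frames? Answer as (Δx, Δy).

(-0.1, -2.8)

From the two frames, the white cone sits at roughly (6.3, 6.9) before and (6.2, 4.1) after.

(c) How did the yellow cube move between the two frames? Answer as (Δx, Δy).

(-1.0, 2.8)

The yellow cube started near (5.9, 1.7) and ended near (4.9, 4.5).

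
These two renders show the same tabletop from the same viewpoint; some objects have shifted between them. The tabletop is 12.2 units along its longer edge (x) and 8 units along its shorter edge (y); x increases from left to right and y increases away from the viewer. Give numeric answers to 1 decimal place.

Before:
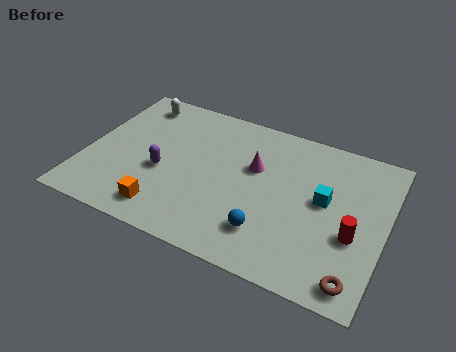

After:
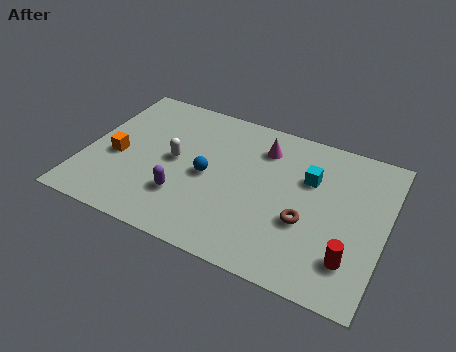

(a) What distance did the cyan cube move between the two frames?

1.1

The cyan cube was near (9.7, 4.4) before and (9.0, 5.3) after, so it travelled √(0.7² + 0.9²) ≈ 1.1 units.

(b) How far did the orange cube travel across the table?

3.1

The orange cube moved from about (3.6, 1.3) to (1.3, 3.4), a distance of √(2.3² + 2.1²) ≈ 3.1.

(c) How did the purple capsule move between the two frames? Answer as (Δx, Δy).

(1.0, -1.0)

The purple capsule started near (3.2, 3.3) and ended near (4.2, 2.3).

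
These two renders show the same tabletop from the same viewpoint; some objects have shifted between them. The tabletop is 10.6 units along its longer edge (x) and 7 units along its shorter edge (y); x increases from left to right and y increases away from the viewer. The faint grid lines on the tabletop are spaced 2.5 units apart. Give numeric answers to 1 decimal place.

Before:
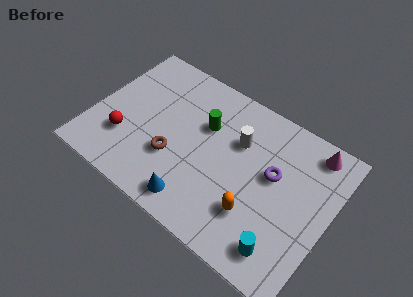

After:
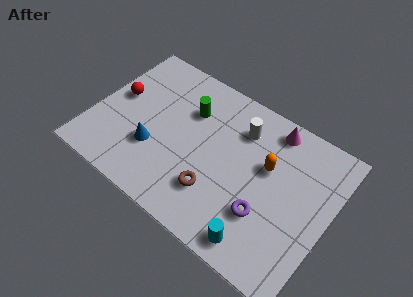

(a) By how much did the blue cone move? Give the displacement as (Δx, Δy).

(-2.2, 1.3)

The blue cone was at about (5.1, 1.0) and moved to about (2.9, 2.3).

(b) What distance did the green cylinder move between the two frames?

0.9

From (4.8, 4.6) to (4.0, 4.9), the green cylinder covered √(0.8² + 0.3²) ≈ 0.9 units.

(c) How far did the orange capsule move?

2.3

The orange capsule moved from about (7.6, 2.0) to (7.7, 4.3), a distance of √(0.1² + 2.3²) ≈ 2.3.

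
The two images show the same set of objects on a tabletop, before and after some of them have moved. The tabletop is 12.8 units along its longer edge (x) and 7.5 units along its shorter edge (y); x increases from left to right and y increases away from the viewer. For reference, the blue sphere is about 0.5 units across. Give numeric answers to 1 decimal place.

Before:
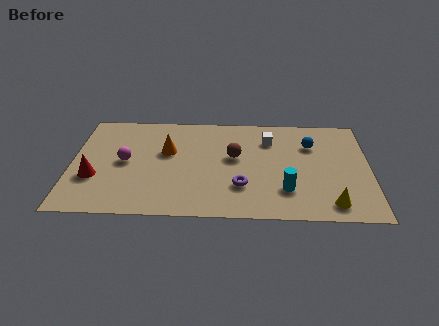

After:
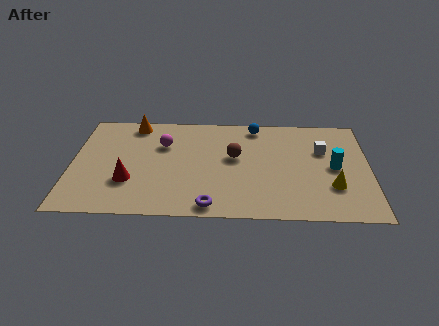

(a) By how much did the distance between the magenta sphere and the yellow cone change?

-1.4

Before: roughly 9.2 units apart; after: 7.8. That's 1.4 units closer together.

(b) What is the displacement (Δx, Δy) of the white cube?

(2.3, -0.7)

The white cube started near (8.5, 5.6) and ended near (10.8, 4.9).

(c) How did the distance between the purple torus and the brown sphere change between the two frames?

+1.5

The distance was about 2.1 in the first image and 3.6 in the second, so they moved 1.5 units further apart.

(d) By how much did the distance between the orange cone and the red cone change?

+0.5

They were about 3.7 units apart before and 4.2 after — 0.5 units further apart.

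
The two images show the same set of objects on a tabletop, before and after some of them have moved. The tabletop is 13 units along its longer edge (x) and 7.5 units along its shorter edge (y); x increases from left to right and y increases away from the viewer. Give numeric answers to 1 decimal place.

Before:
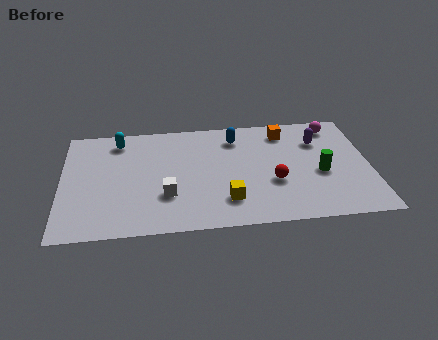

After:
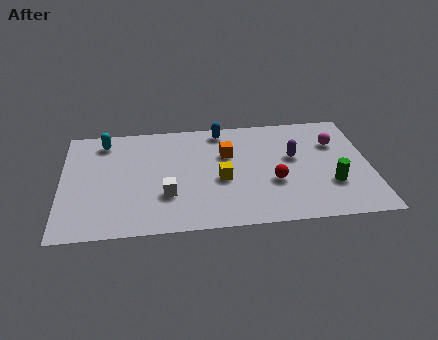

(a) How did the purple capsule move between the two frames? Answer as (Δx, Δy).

(-1.1, -1.0)

The purple capsule started near (10.9, 5.4) and ended near (9.8, 4.4).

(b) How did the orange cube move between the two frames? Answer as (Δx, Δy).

(-2.5, -1.3)

The orange cube was at about (9.5, 6.2) and moved to about (7.0, 4.9).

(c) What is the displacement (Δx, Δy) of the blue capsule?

(-0.6, 0.6)

From the two frames, the blue capsule sits at roughly (7.4, 6.0) before and (6.8, 6.6) after.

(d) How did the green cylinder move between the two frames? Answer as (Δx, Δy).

(0.4, -0.8)

From the two frames, the green cylinder sits at roughly (10.9, 3.2) before and (11.3, 2.4) after.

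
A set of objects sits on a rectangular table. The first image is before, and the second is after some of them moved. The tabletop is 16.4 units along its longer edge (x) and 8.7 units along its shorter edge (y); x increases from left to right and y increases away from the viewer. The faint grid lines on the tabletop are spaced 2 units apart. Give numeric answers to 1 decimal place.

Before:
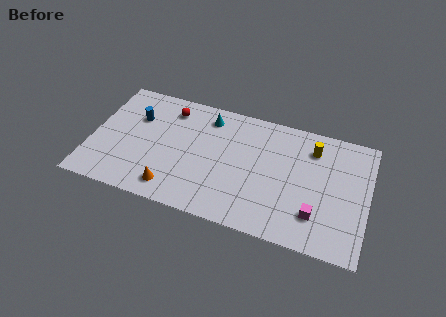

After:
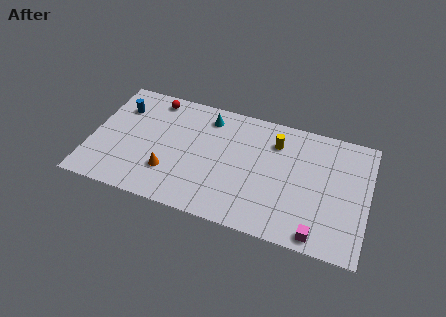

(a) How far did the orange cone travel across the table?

1.1

From (5.1, 1.4) to (4.8, 2.5), the orange cone covered √(0.3² + 1.1²) ≈ 1.1 units.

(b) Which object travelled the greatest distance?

the yellow cylinder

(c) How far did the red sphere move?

1.1

From (4.4, 7.1) to (3.4, 7.6), the red sphere covered √(1.0² + 0.5²) ≈ 1.1 units.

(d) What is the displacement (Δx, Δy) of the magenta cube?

(0.2, -1.3)

The magenta cube was at about (13.5, 2.2) and moved to about (13.7, 0.9).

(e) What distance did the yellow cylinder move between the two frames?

2.2

The yellow cylinder was near (13.0, 6.8) before and (10.8, 6.6) after, so it travelled √(2.2² + 0.2²) ≈ 2.2 units.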